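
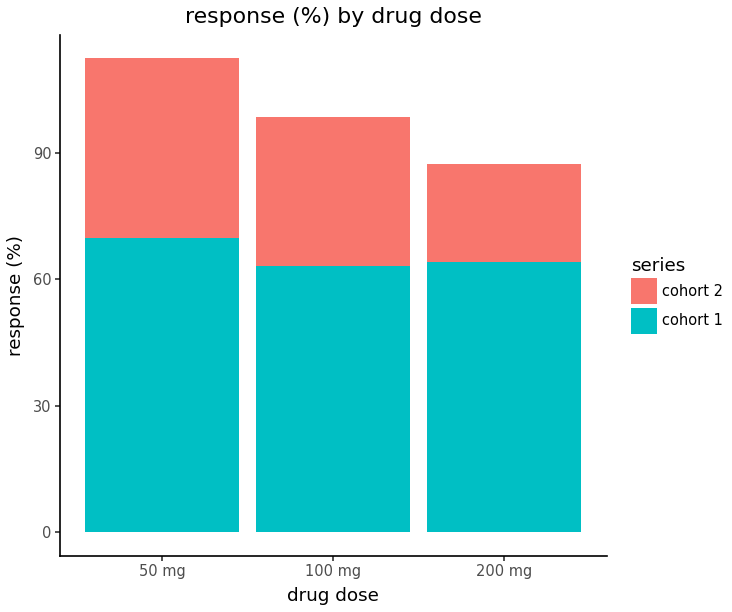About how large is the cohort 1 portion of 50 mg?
cohort 1 top ≈ 70, bottom ≈ 0; segment ≈ 70.

≈ 70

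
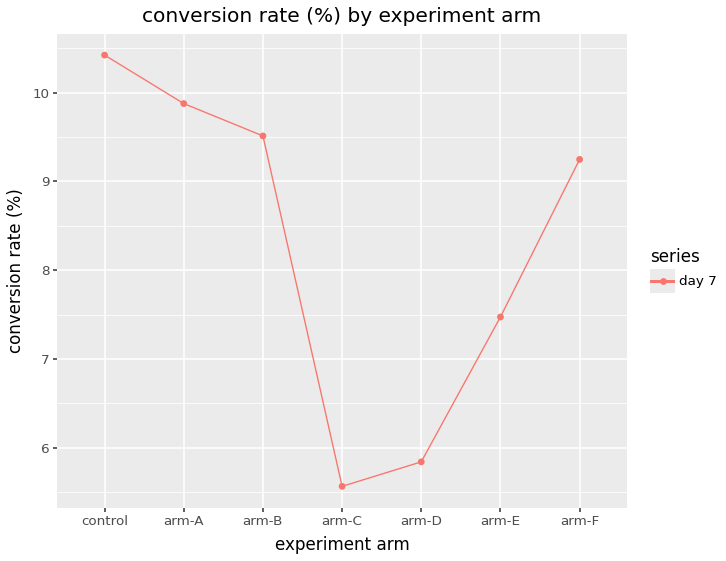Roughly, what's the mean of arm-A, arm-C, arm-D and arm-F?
(10.0 + 5.5 + 6.0 + 9.0) / 4 ≈ 7.62.

≈ 7.62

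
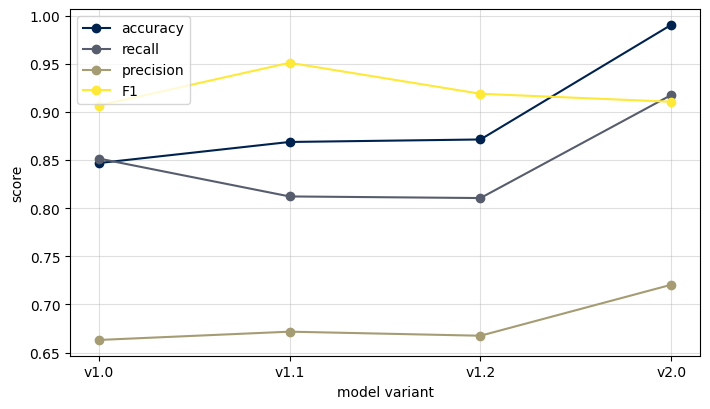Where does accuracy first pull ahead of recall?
v1.0: accuracy ≈ 0.85 vs recall ≈ 0.85 (not yet); v1.1: accuracy ≈ 0.85 vs recall ≈ 0.80 (first crossover).

v1.1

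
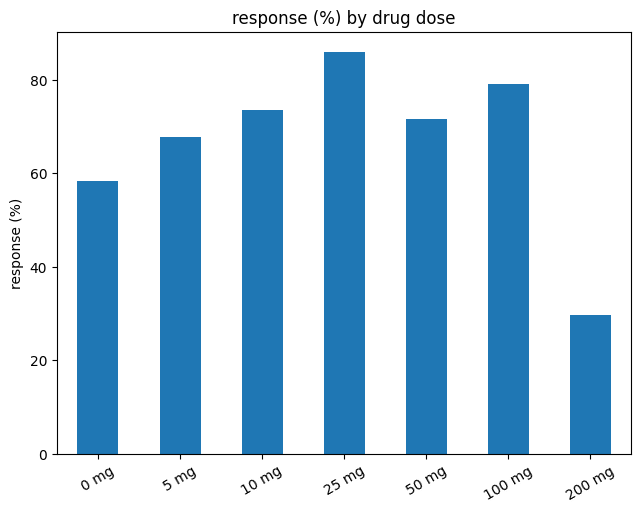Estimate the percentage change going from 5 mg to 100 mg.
≈ +14.3%

5 mg ≈ 70, 100 mg ≈ 80; (80 − 70) / 70 ≈ +14.3%.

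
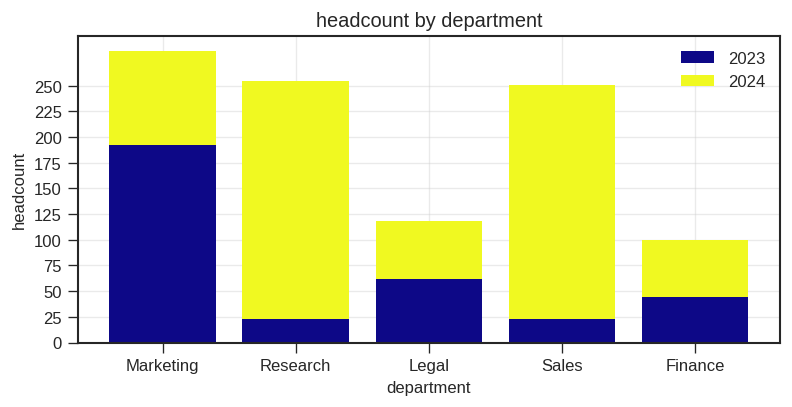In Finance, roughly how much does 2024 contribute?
≈ 50

2024 top ≈ 100, bottom ≈ 50; segment ≈ 50.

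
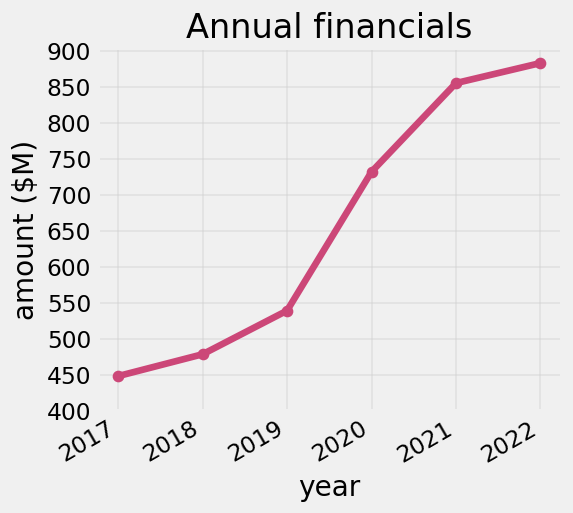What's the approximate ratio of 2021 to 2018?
≈ 1.7×

2021 ≈ 850, 2018 ≈ 500; 850/500 ≈ 1.7.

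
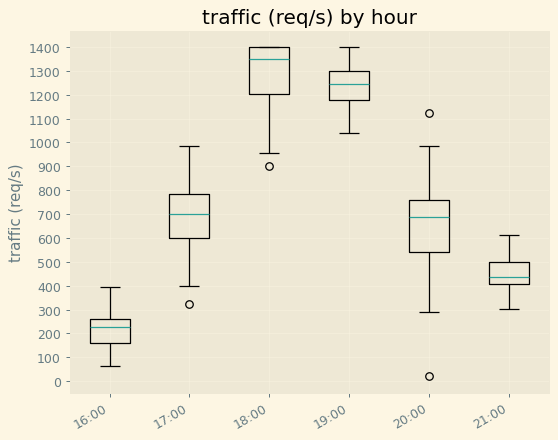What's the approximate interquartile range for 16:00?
Q3 ≈ 300, Q1 ≈ 200; IQR ≈ 100.

≈ 100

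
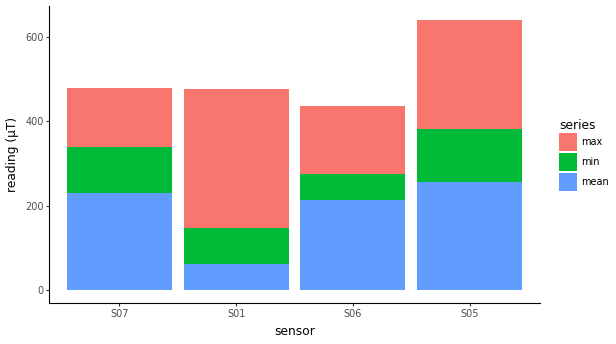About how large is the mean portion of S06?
mean top ≈ 200, bottom ≈ 0; segment ≈ 200.

≈ 200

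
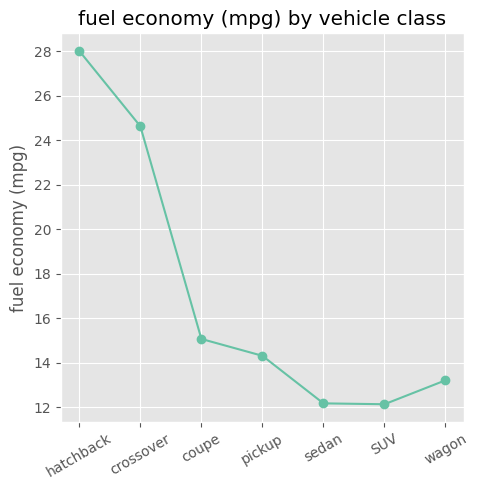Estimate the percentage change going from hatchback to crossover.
≈ -14.3%

hatchback ≈ 28, crossover ≈ 24; (24 − 28) / 28 ≈ -14.3%.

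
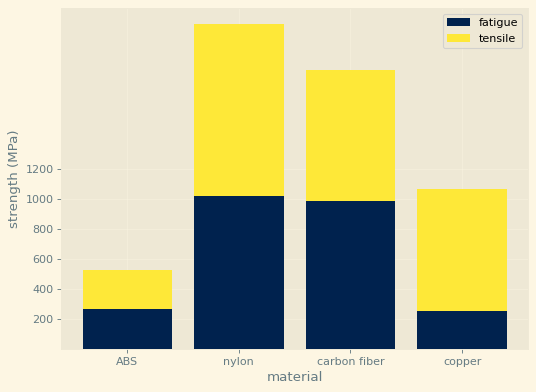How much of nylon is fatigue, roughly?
≈ 1000

fatigue top ≈ 1000, bottom ≈ 0; segment ≈ 1000.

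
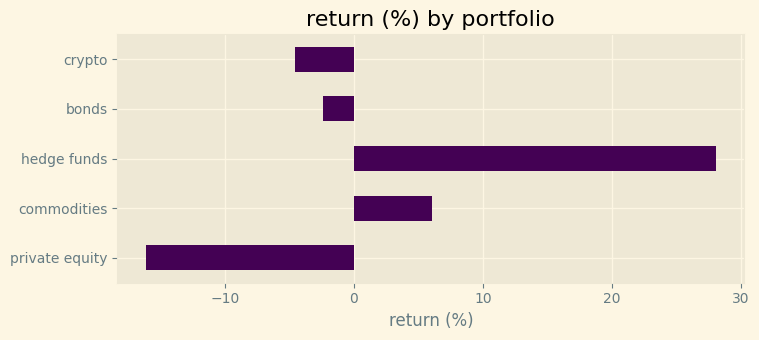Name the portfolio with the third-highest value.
bonds

Top 4: hedge funds ≈ 30, commodities ≈ 5, bonds ≈ 0, crypto ≈ -5.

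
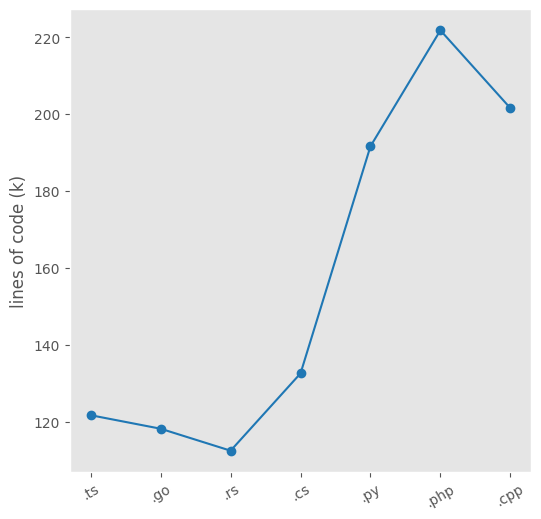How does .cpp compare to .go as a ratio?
≈ 1.67×

.cpp ≈ 200, .go ≈ 120; 200/120 ≈ 1.67.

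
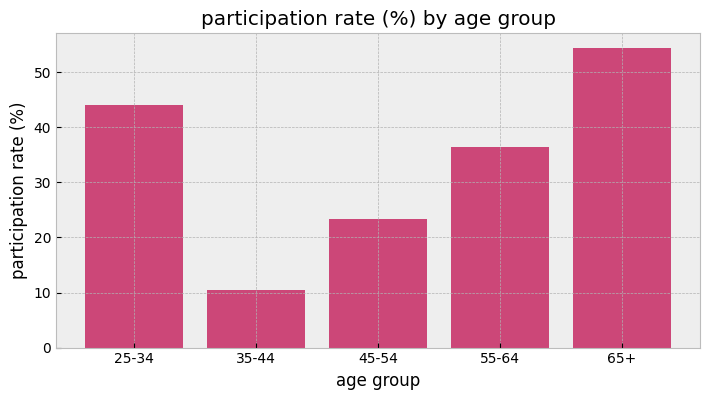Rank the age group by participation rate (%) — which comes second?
25-34

Top 3: 65+ ≈ 55, 25-34 ≈ 45, 55-64 ≈ 35.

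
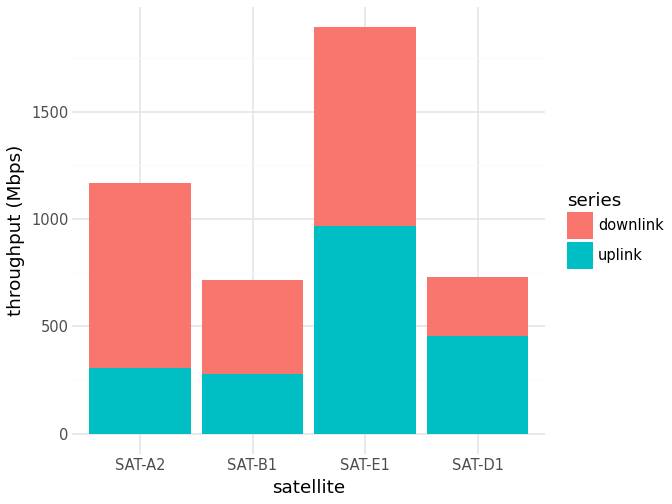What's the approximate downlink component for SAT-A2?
≈ 800

downlink top ≈ 1200, bottom ≈ 400; segment ≈ 800.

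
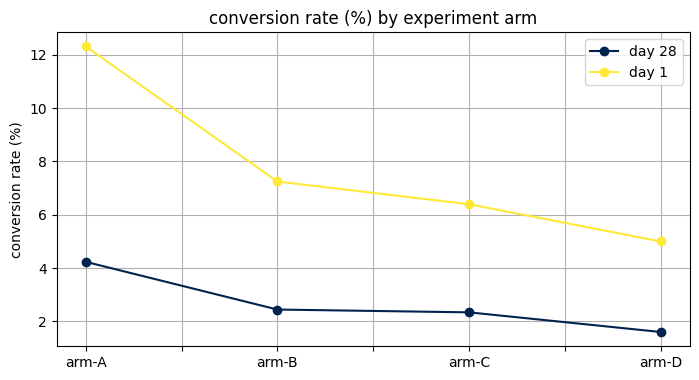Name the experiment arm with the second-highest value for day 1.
arm-B

Top 3 for day 1: arm-A ≈ 12, arm-B ≈ 7, arm-C ≈ 6.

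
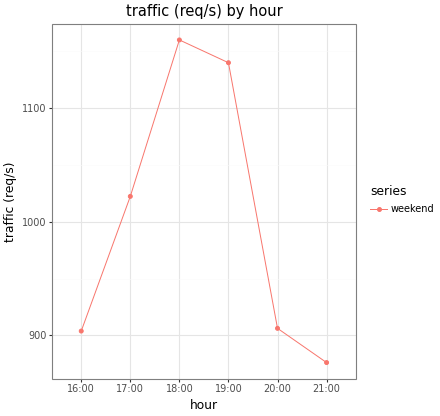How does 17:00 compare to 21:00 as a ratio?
17:00 ≈ 1025, 21:00 ≈ 875; 1025/875 ≈ 1.17.

≈ 1.17×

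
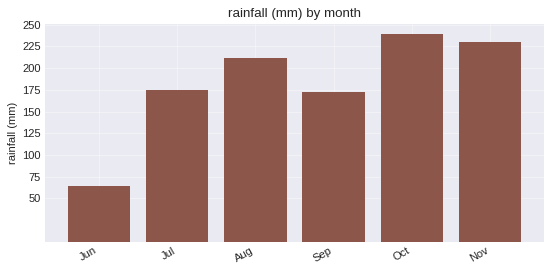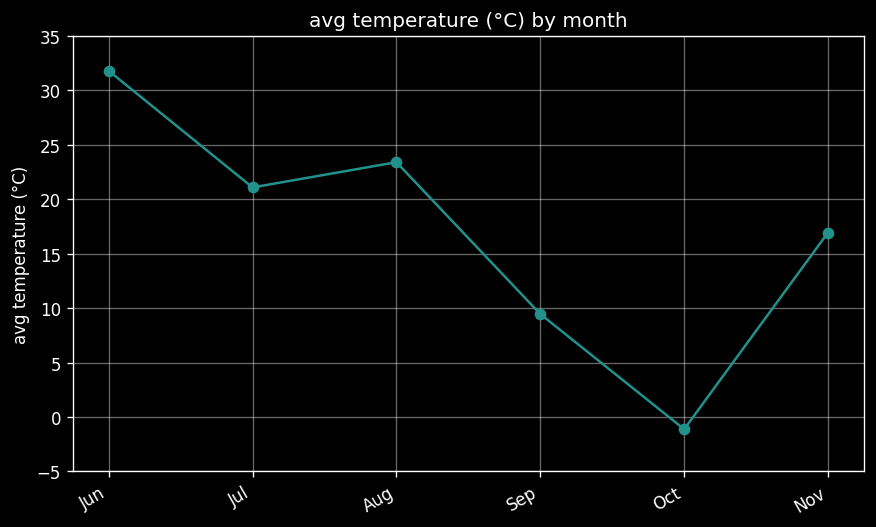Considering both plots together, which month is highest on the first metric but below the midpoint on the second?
Chart 2 median avg temperature (°C) ≈ 20; below-median months: Sep, Oct, Nov. Among those, Oct has the highest rainfall (mm) (≈ 250).

Oct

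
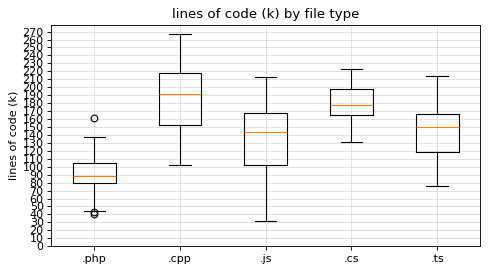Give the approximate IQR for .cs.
Q3 ≈ 200, Q1 ≈ 160; IQR ≈ 40.

≈ 40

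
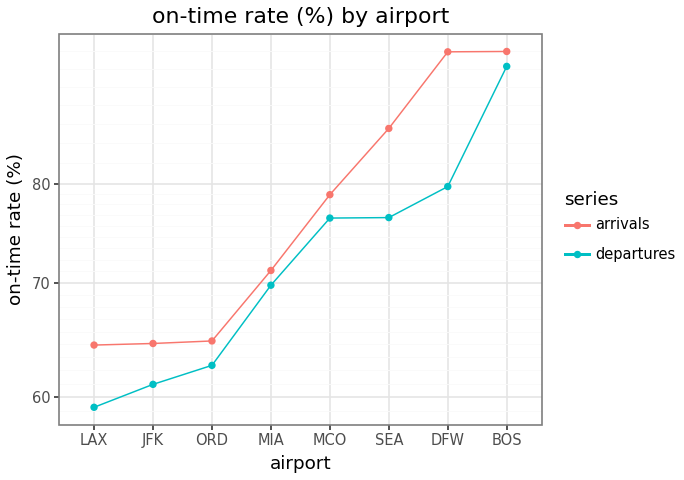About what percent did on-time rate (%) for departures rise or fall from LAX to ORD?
≈ +8.3%

LAX ≈ 60, ORD ≈ 65; (65 − 60) / 60 ≈ +8.3%.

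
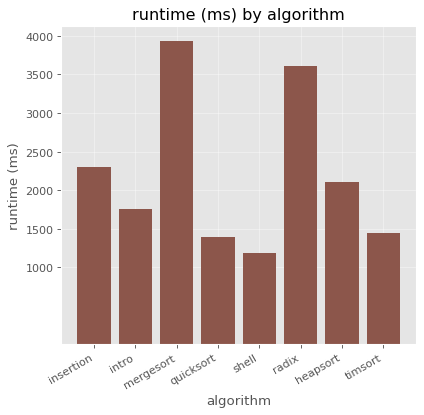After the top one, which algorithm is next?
Top 3: mergesort ≈ 4000, radix ≈ 3500, insertion ≈ 2500.

radix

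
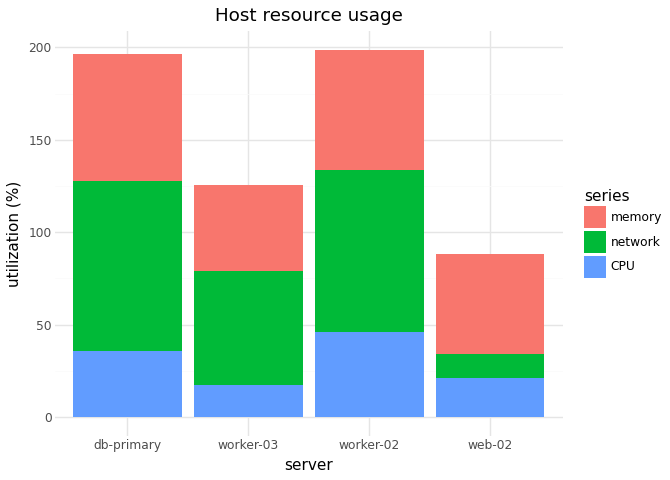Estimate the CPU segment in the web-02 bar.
≈ 20

CPU top ≈ 20, bottom ≈ 0; segment ≈ 20.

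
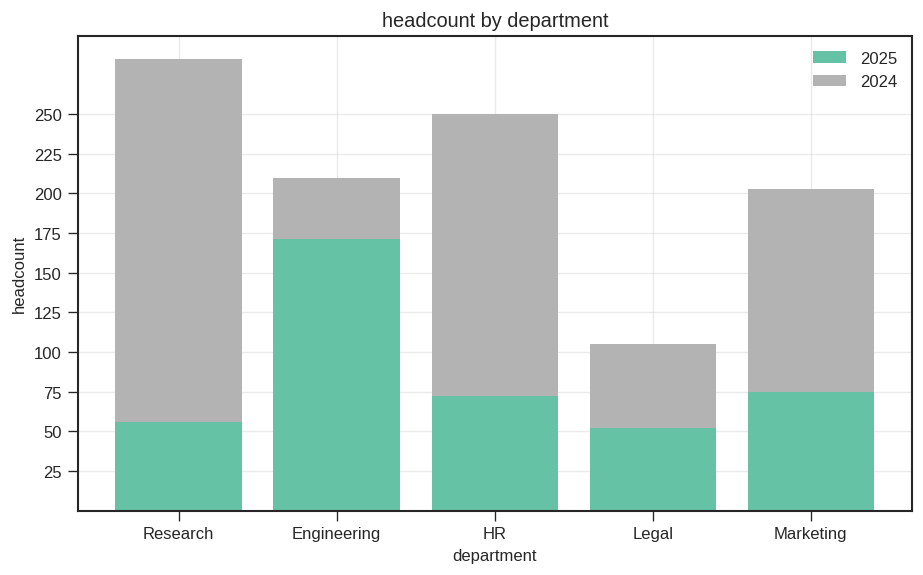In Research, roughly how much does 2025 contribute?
2025 top ≈ 50, bottom ≈ 0; segment ≈ 50.

≈ 50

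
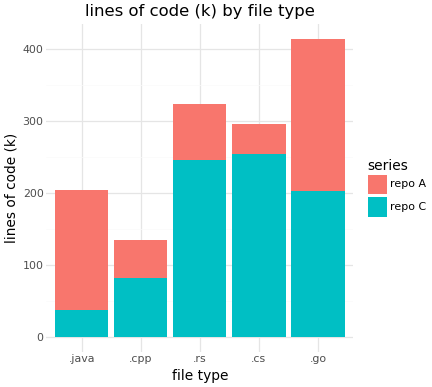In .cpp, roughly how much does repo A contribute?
repo A top ≈ 150, bottom ≈ 100; segment ≈ 50.

≈ 50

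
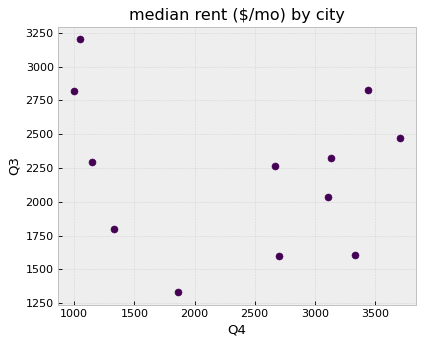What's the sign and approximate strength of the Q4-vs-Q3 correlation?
no clear correlation

Points are roughly uncorrelated; weak (|r| ≈ 0.2).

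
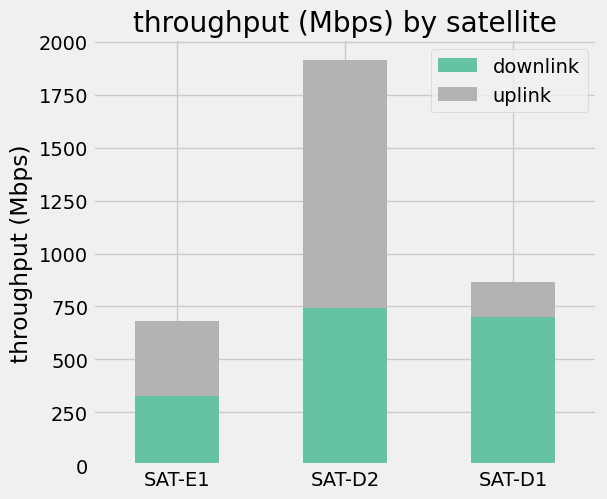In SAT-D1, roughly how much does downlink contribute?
≈ 600

downlink top ≈ 600, bottom ≈ 0; segment ≈ 600.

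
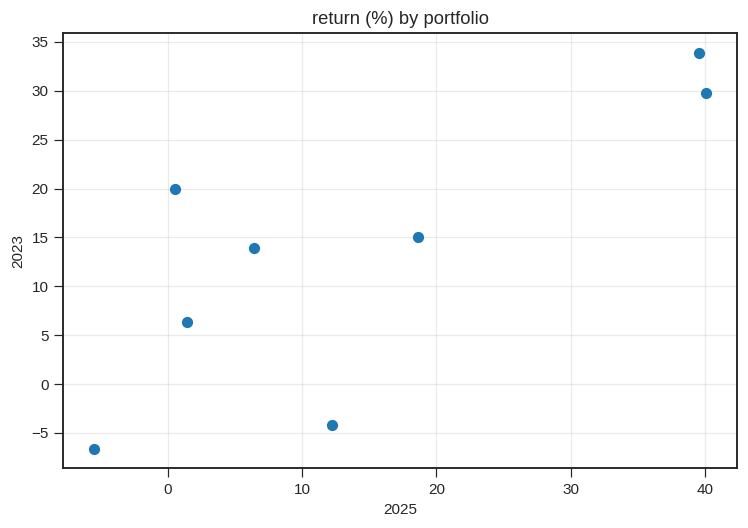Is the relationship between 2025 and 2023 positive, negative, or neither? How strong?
Points are positively correlated; strong (|r| ≈ 0.8).

positive, strong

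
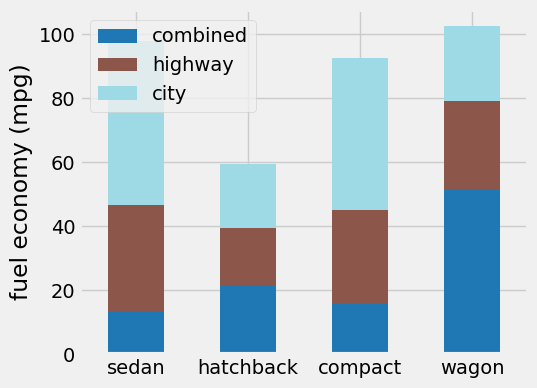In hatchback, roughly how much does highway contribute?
≈ 20

highway top ≈ 40, bottom ≈ 20; segment ≈ 20.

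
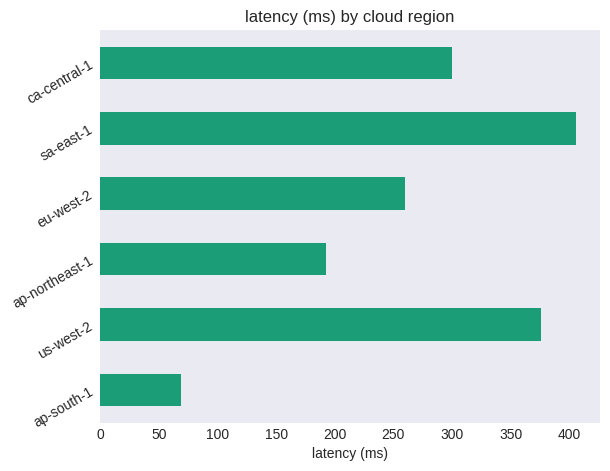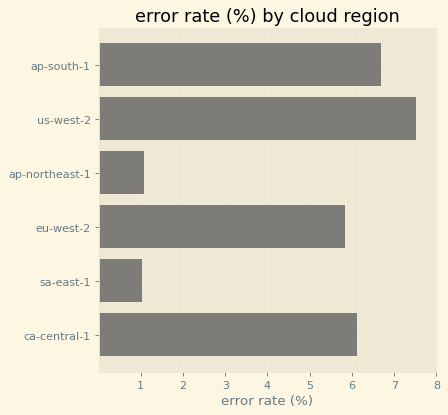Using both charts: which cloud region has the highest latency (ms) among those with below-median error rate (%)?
sa-east-1

Chart 2 median error rate (%) ≈ 6; below-median cloud regions: ap-northeast-1, eu-west-2, sa-east-1. Among those, sa-east-1 has the highest latency (ms) (≈ 400).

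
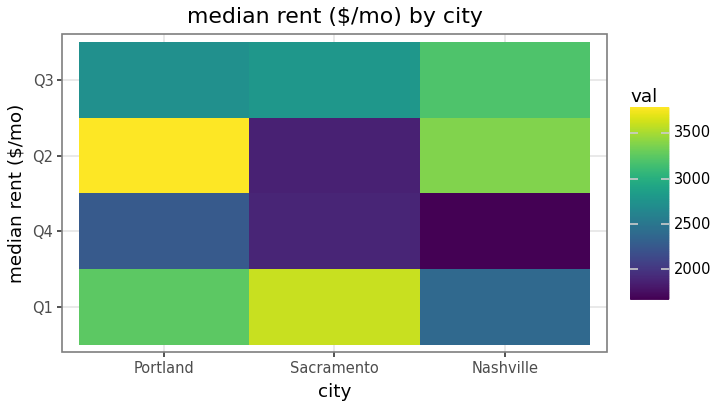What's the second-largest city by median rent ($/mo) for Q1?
Top 3 for Q1: Sacramento ≈ 3600, Portland ≈ 3200, Nashville ≈ 2400.

Portland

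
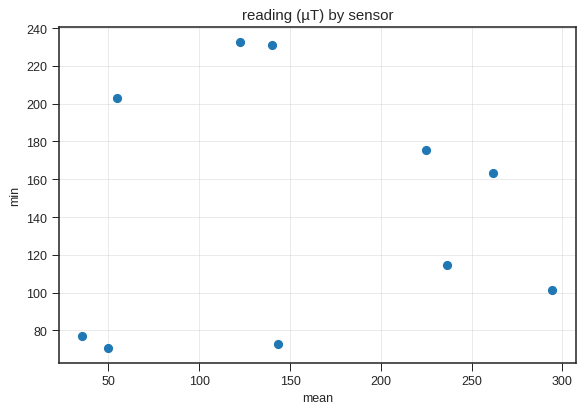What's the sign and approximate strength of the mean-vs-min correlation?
Points are roughly uncorrelated; weak (|r| ≈ 0.0).

no clear correlation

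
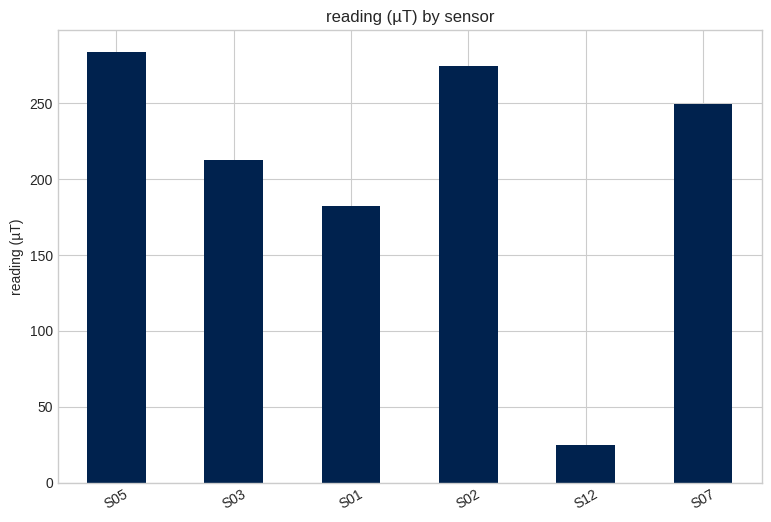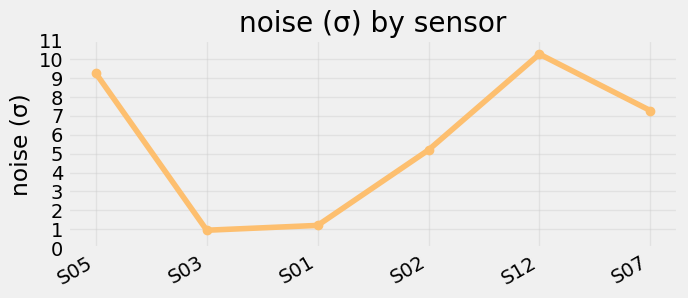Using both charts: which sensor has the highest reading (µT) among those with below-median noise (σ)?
S02

Chart 2 median noise (σ) ≈ 6; below-median sensors: S03, S01, S02. Among those, S02 has the highest reading (µT) (≈ 250).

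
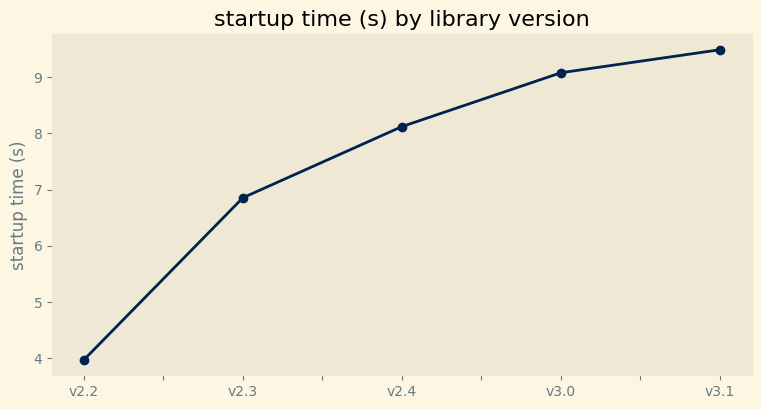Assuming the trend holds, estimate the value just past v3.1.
Last three: 8.0, 9.0, 9.5 → slope ≈ 0.75/step → next ≈ 10.25.

≈ 10.25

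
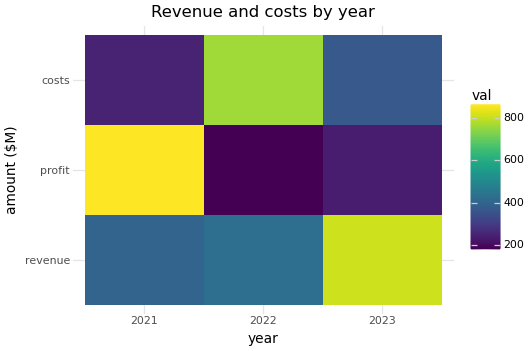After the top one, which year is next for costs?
Top 3 for costs: 2022 ≈ 800, 2023 ≈ 400, 2021 ≈ 200.

2023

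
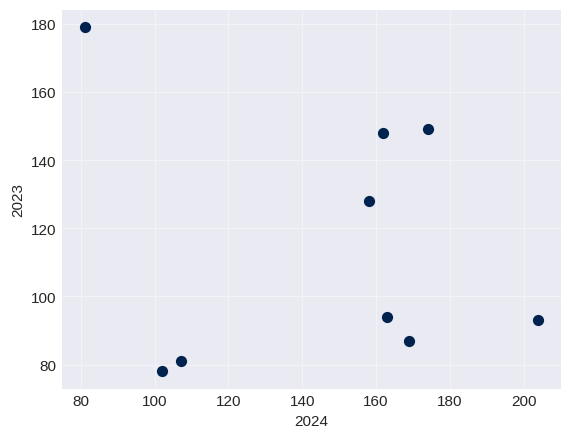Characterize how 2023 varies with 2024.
Points are roughly uncorrelated; weak (|r| ≈ 0.2).

no clear correlation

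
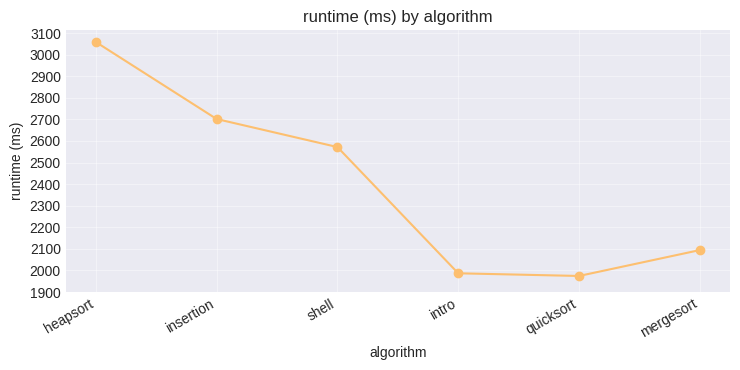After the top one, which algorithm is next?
insertion

Top 3: heapsort ≈ 3100, insertion ≈ 2700, shell ≈ 2600.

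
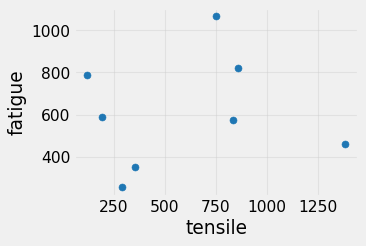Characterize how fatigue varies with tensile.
no clear correlation

Points are roughly uncorrelated; weak (|r| ≈ 0.1).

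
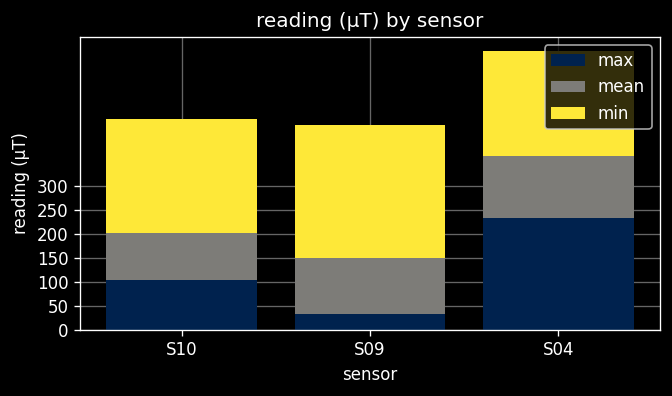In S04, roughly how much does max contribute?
≈ 250

max top ≈ 250, bottom ≈ 0; segment ≈ 250.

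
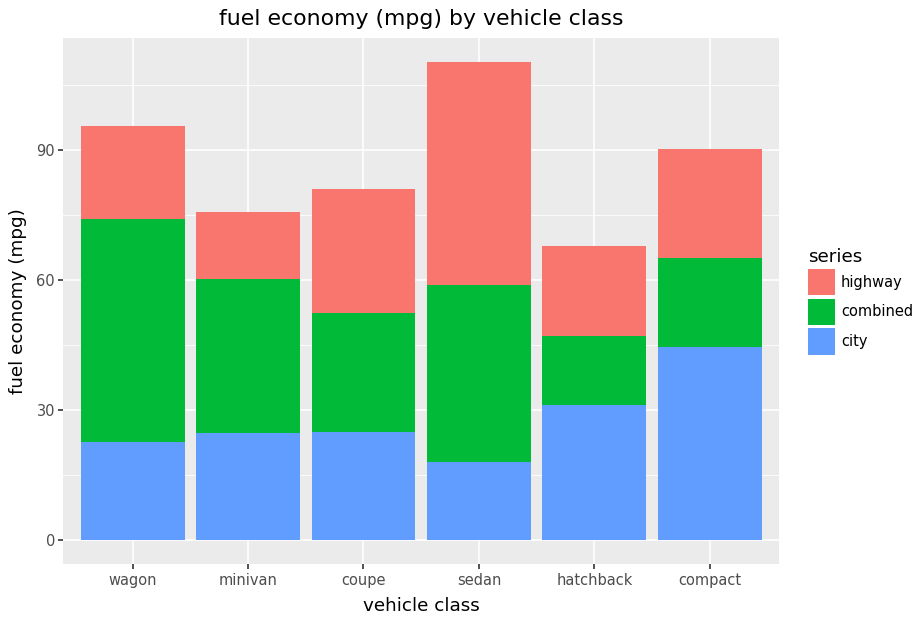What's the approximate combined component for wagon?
combined top ≈ 70, bottom ≈ 20; segment ≈ 50.

≈ 50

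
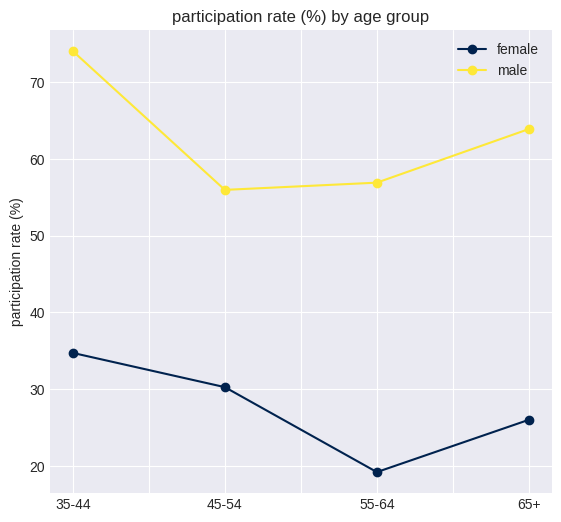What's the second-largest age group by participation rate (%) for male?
65+

Top 3 for male: 35-44 ≈ 75, 65+ ≈ 65, 55-64 ≈ 55.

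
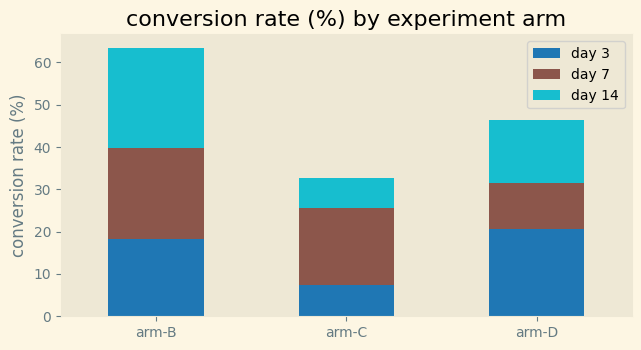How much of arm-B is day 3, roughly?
≈ 20

day 3 top ≈ 20, bottom ≈ 0; segment ≈ 20.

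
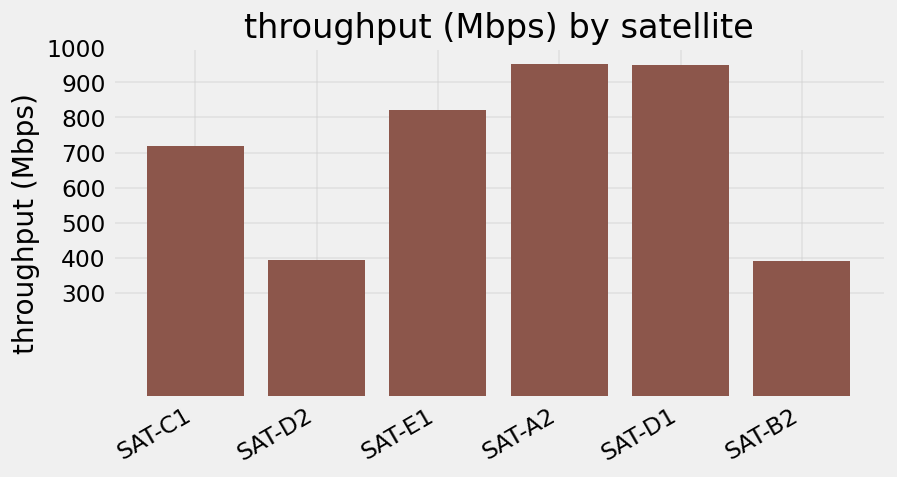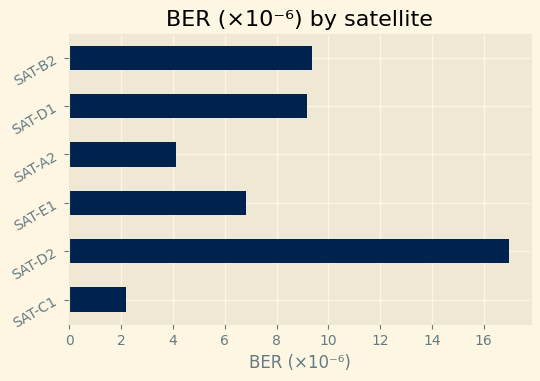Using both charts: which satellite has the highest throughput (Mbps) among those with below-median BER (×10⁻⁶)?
SAT-A2

Chart 2 median BER (×10⁻⁶) ≈ 8; below-median satellites: SAT-C1, SAT-E1, SAT-A2. Among those, SAT-A2 has the highest throughput (Mbps) (≈ 1000).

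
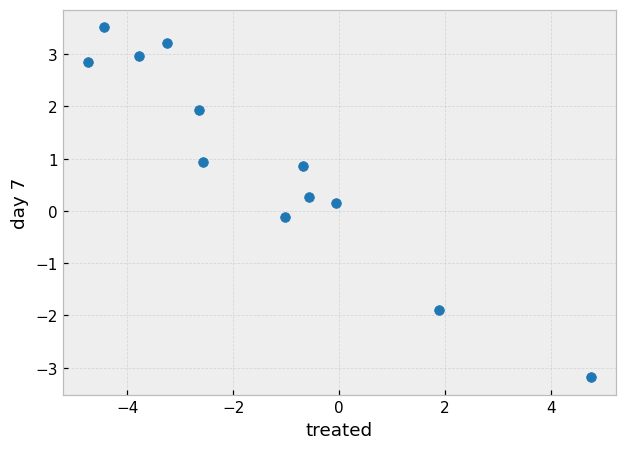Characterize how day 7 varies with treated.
Points are negatively correlated; strong (|r| ≈ 1.0).

negative, strong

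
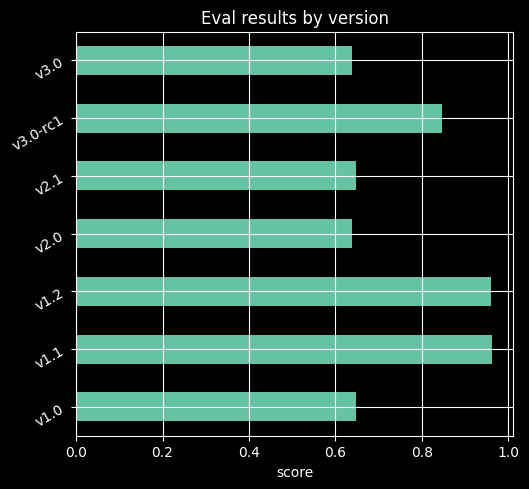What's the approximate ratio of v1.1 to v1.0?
v1.1 ≈ 1.0, v1.0 ≈ 0.6; 1.0/0.6 ≈ 1.67.

≈ 1.67×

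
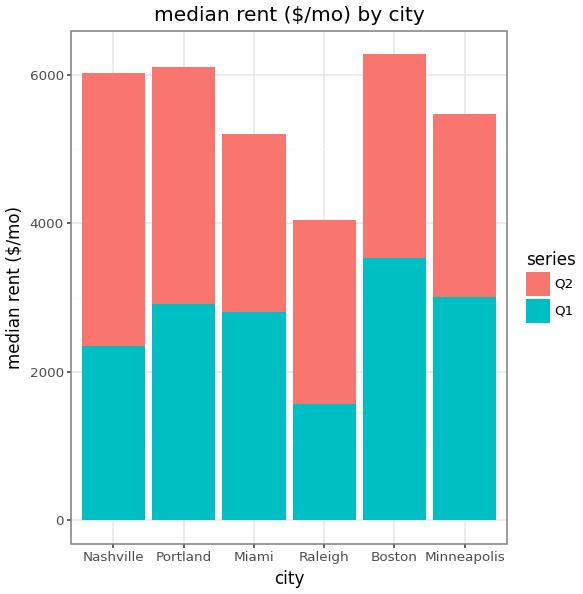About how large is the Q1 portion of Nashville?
≈ 2000

Q1 top ≈ 2000, bottom ≈ 0; segment ≈ 2000.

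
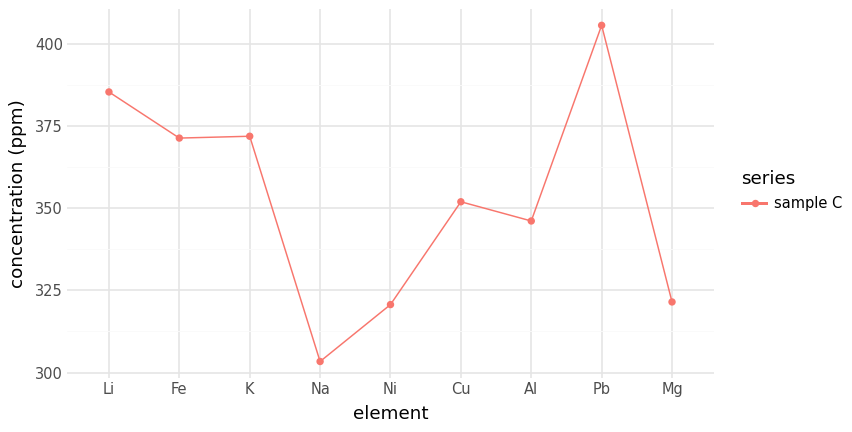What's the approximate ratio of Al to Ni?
≈ 1.09×

Al ≈ 350, Ni ≈ 320; 350/320 ≈ 1.09.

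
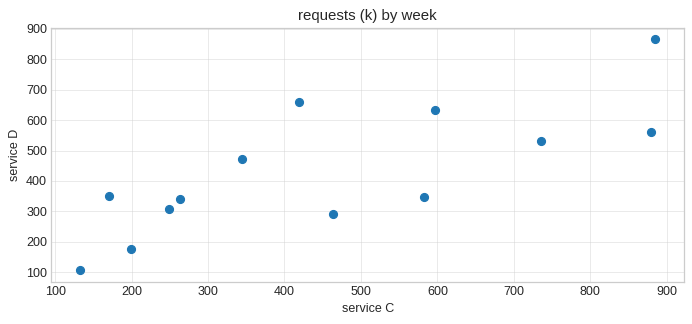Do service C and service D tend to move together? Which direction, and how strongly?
Points are positively correlated; strong (|r| ≈ 0.8).

positive, strong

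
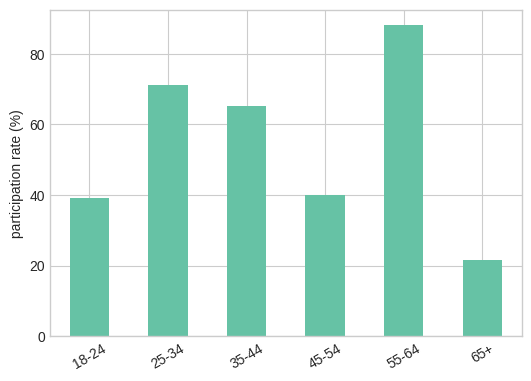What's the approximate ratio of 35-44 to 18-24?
35-44 ≈ 70, 18-24 ≈ 40; 70/40 ≈ 1.75.

≈ 1.75×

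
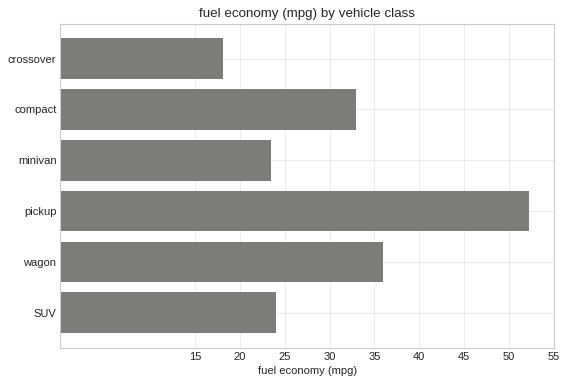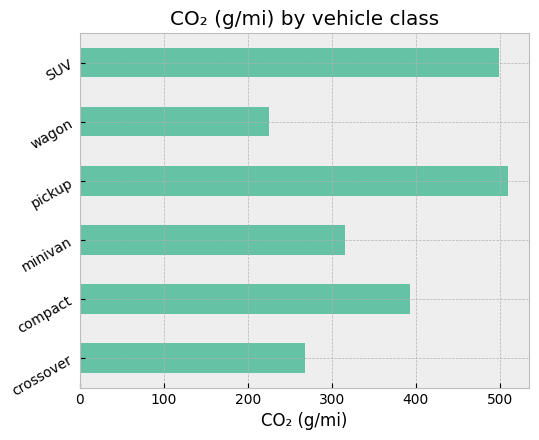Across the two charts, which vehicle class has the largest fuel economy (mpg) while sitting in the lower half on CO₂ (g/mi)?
Chart 2 median CO₂ (g/mi) ≈ 350; below-median vehicle classes: crossover, minivan, wagon. Among those, wagon has the highest fuel economy (mpg) (≈ 35).

wagon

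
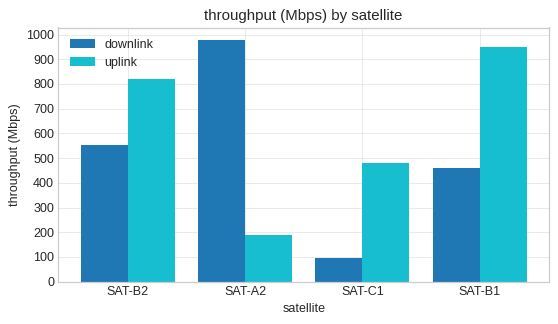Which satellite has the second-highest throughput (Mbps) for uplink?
Top 3 for uplink: SAT-B1 ≈ 1000, SAT-B2 ≈ 800, SAT-C1 ≈ 500.

SAT-B2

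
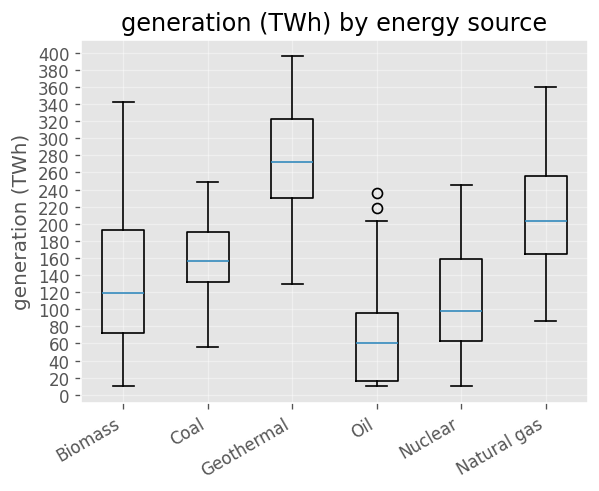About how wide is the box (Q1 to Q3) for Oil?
≈ 80

Q3 ≈ 100, Q1 ≈ 20; IQR ≈ 80.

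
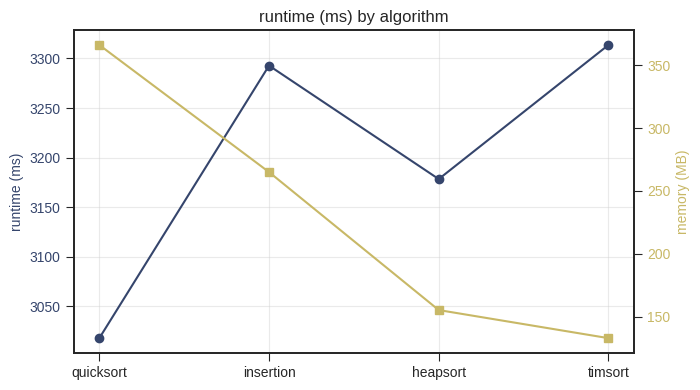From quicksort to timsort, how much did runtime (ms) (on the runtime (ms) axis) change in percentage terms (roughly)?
quicksort ≈ 3025, timsort ≈ 3325; (3325 − 3025) / 3025 ≈ +9.9%.

≈ +9.9%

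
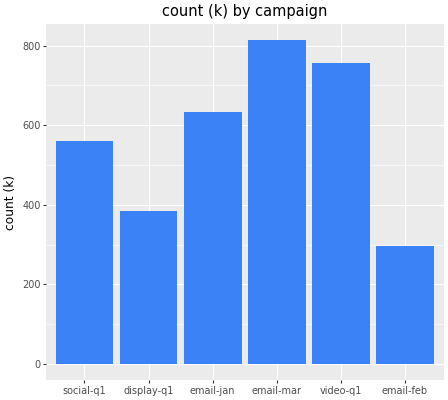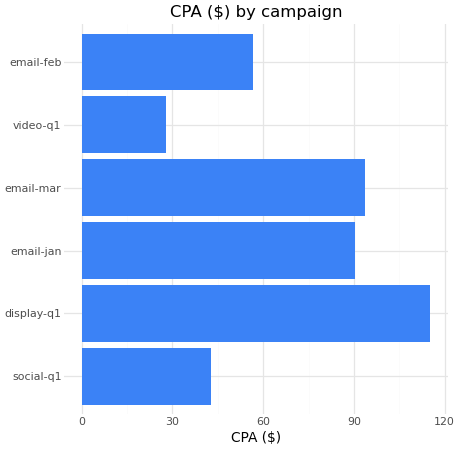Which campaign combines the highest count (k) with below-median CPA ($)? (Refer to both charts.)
Chart 2 median CPA ($) ≈ 80; below-median campaigns: social-q1, video-q1, email-feb. Among those, video-q1 has the highest count (k) (≈ 800).

video-q1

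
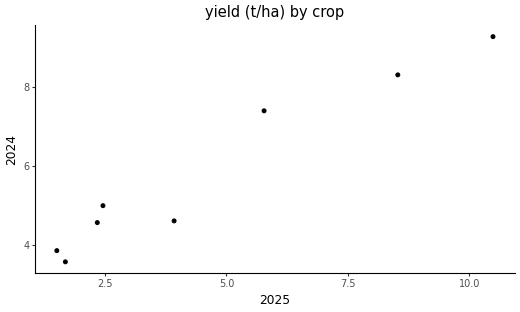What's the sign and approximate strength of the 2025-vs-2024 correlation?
positive, strong

Points are positively correlated; strong (|r| ≈ 1.0).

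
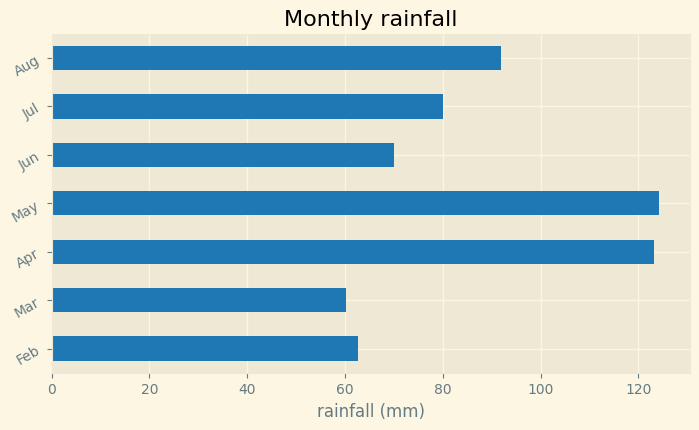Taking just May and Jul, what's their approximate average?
≈ 100

(120 + 80) / 2 ≈ 100.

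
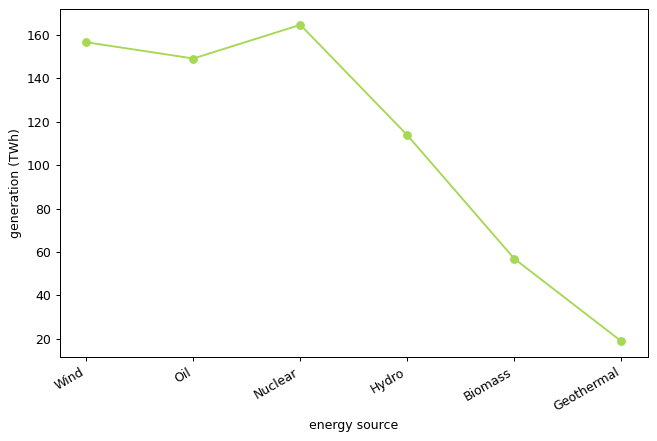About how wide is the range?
Max Nuclear ≈ 160, min Geothermal ≈ 20; range ≈ 140.

≈ 140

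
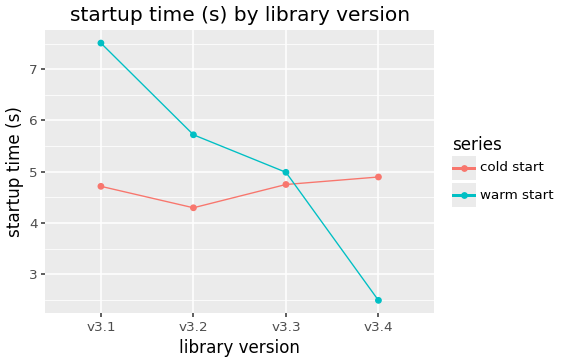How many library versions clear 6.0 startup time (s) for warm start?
1

Above 6.0: v3.1.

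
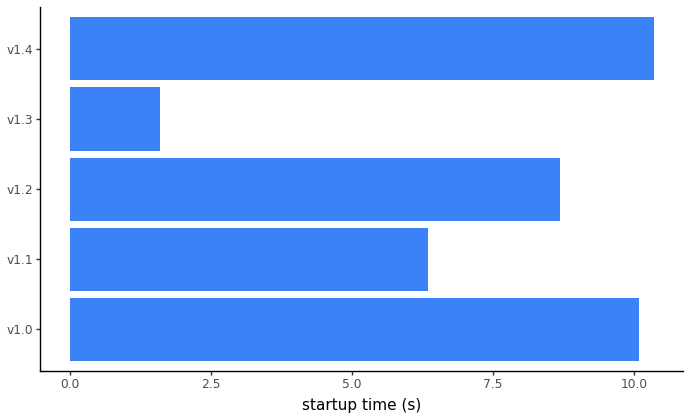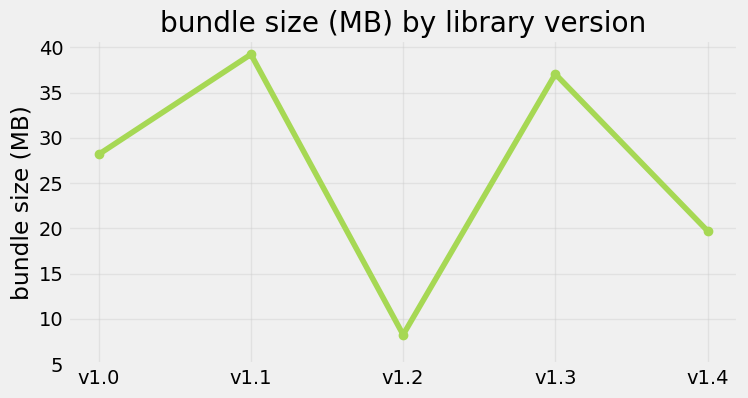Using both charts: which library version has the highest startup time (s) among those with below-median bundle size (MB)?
Chart 2 median bundle size (MB) ≈ 30; below-median library versions: v1.2, v1.4. Among those, v1.4 has the highest startup time (s) (≈ 10).

v1.4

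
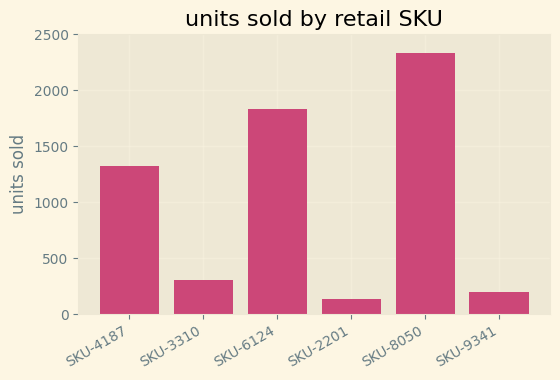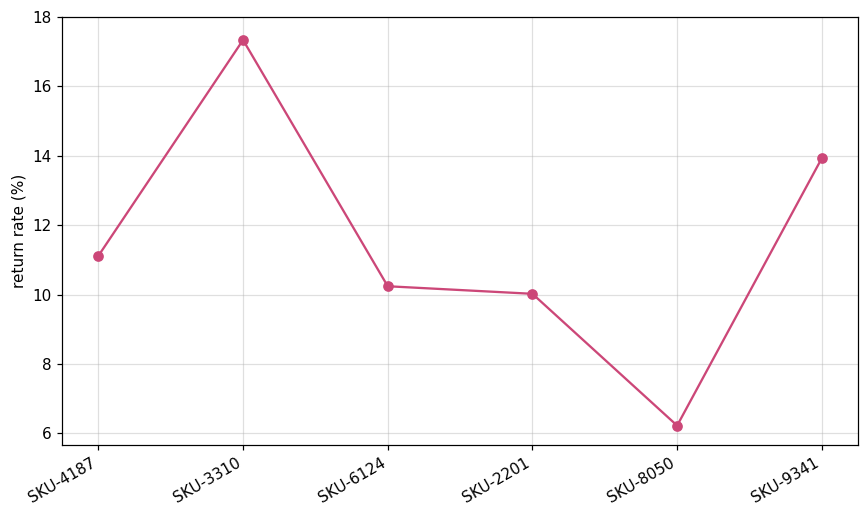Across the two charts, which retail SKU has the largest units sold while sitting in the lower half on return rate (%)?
Chart 2 median return rate (%) ≈ 10; below-median retail SKUs: SKU-6124, SKU-2201, SKU-8050. Among those, SKU-8050 has the highest units sold (≈ 2500).

SKU-8050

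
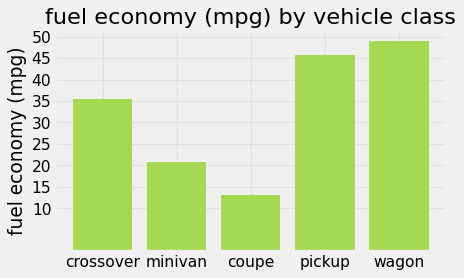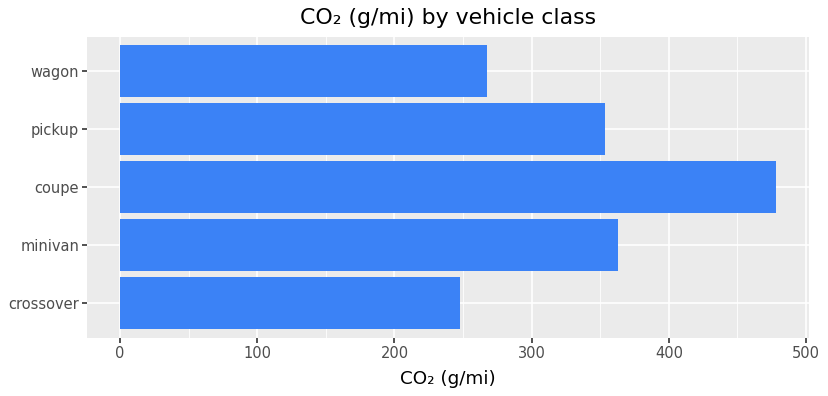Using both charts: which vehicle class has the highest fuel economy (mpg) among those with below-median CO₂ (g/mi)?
wagon

Chart 2 median CO₂ (g/mi) ≈ 350; below-median vehicle classes: crossover, wagon. Among those, wagon has the highest fuel economy (mpg) (≈ 50).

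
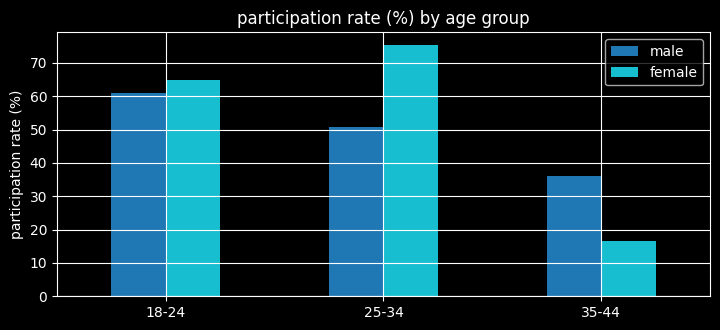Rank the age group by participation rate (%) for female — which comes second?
Top 3 for female: 25-34 ≈ 80, 18-24 ≈ 60, 35-44 ≈ 20.

18-24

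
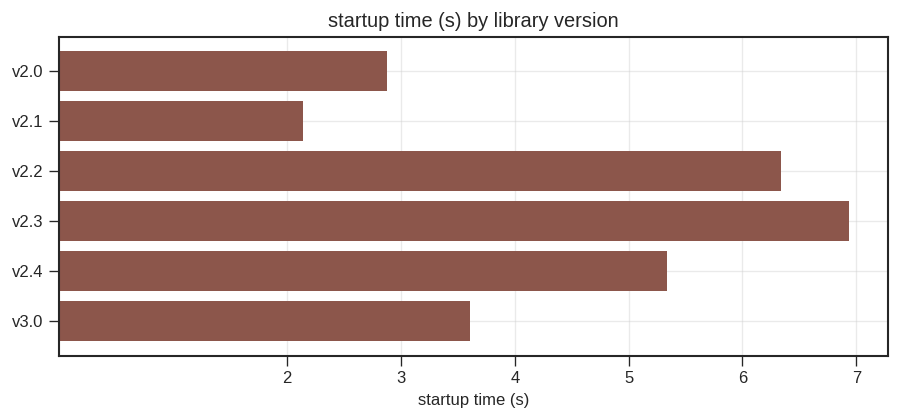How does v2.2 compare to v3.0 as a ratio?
v2.2 ≈ 6, v3.0 ≈ 4; 6/4 ≈ 1.5.

≈ 1.5×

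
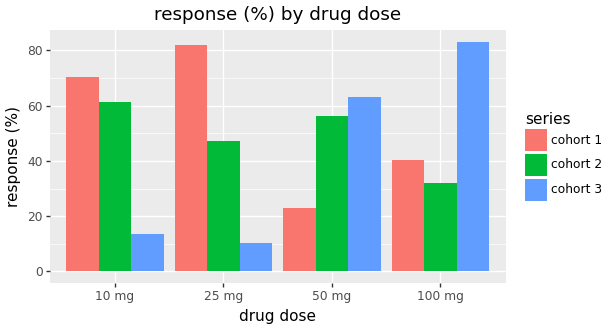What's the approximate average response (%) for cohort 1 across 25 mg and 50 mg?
≈ 50

(80 + 20) / 2 ≈ 50.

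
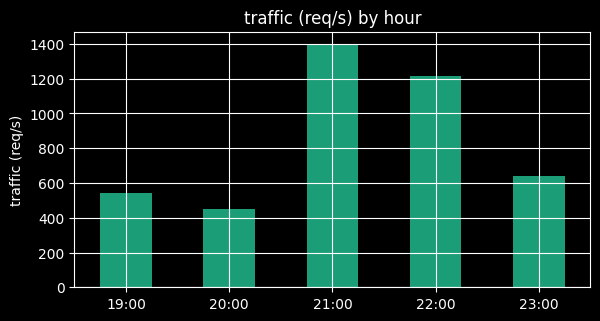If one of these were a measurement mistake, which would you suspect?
21:00 ≈ 1400; the rest sit between ≈ 400 and ≈ 1200.

21:00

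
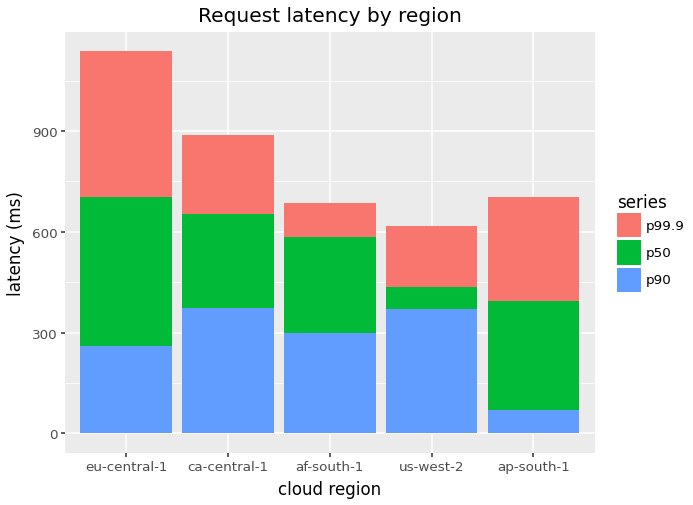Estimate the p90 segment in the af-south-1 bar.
p90 top ≈ 300, bottom ≈ 0; segment ≈ 300.

≈ 300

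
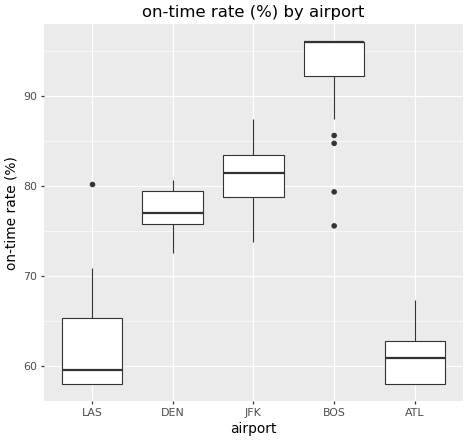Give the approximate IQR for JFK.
Q3 ≈ 85, Q1 ≈ 80; IQR ≈ 5.

≈ 5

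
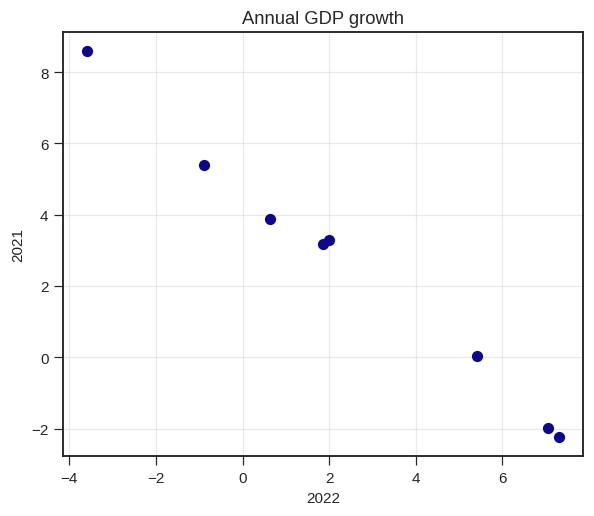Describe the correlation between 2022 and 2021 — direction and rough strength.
negative, strong

Points are negatively correlated; strong (|r| ≈ 1.0).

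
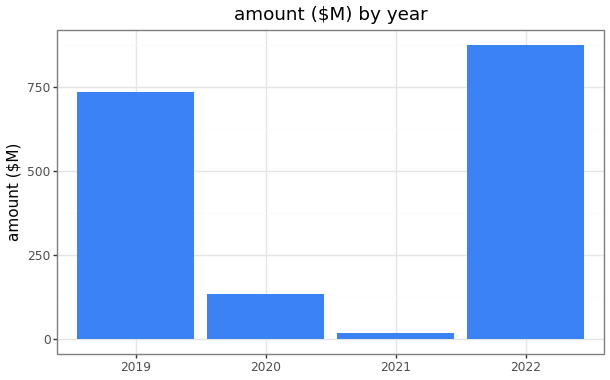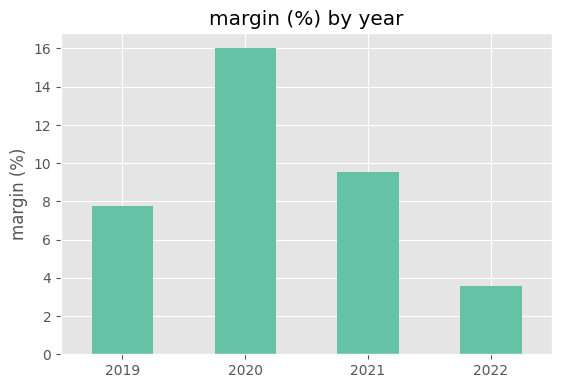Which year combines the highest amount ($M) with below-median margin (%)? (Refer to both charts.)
2022

Chart 2 median margin (%) ≈ 8; below-median years: 2019, 2022. Among those, 2022 has the highest amount ($M) (≈ 900).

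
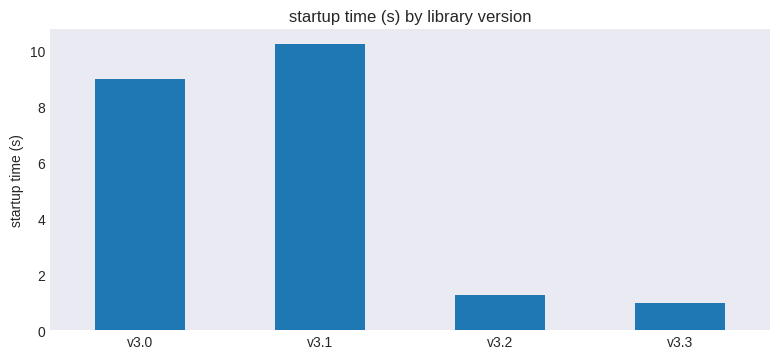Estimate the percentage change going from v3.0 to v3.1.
v3.0 ≈ 9, v3.1 ≈ 10; (10 − 9) / 9 ≈ +11.1%.

≈ +11.1%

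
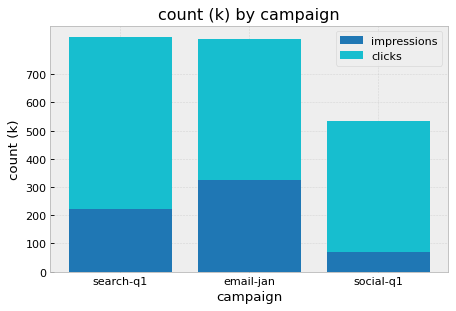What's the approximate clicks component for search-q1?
clicks top ≈ 800, bottom ≈ 200; segment ≈ 600.

≈ 600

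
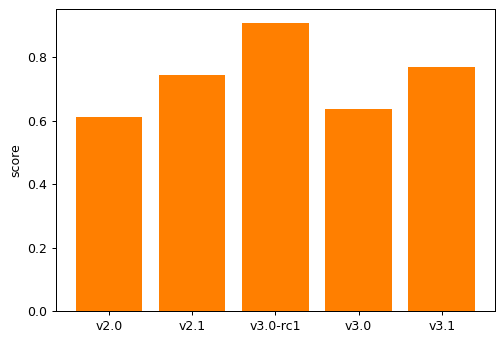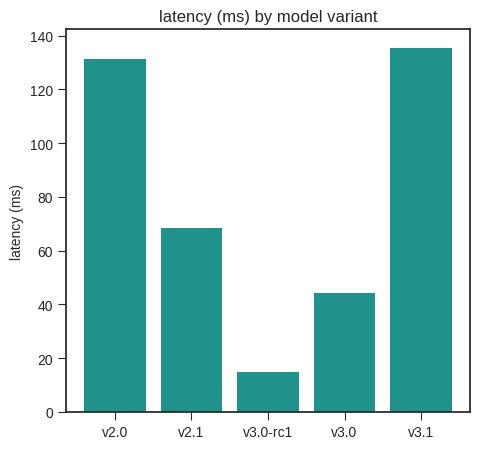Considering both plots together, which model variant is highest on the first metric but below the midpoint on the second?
v3.0-rc1

Chart 2 median latency (ms) ≈ 60; below-median model variants: v3.0-rc1, v3.0. Among those, v3.0-rc1 has the highest score (≈ 0.9).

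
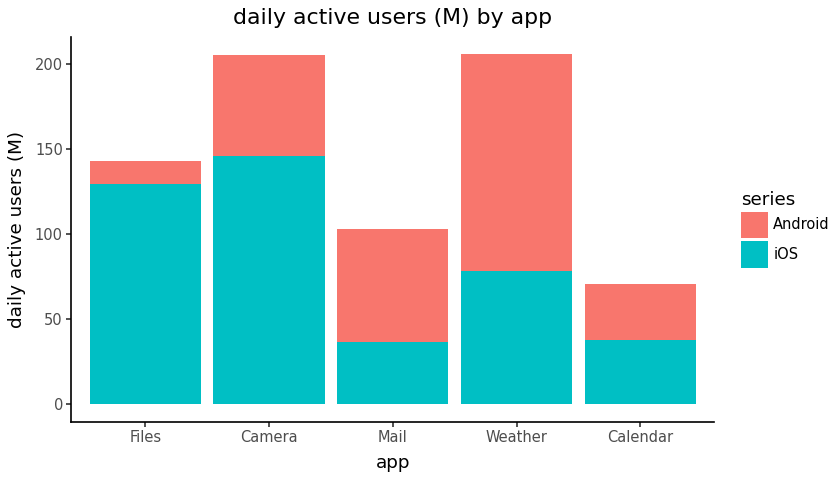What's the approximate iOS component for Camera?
iOS top ≈ 140, bottom ≈ 0; segment ≈ 140.

≈ 140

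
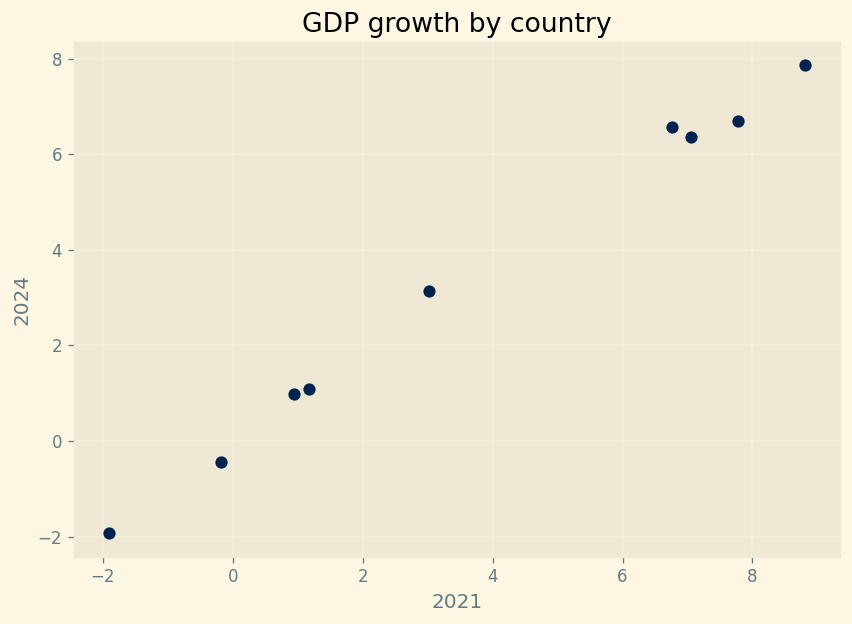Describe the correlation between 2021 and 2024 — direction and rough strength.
Points are positively correlated; strong (|r| ≈ 1.0).

positive, strong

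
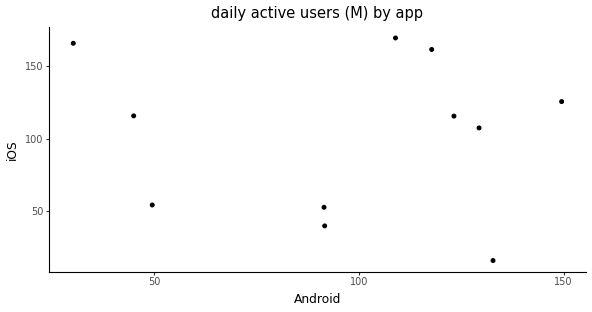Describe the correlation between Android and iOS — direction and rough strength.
Points are roughly uncorrelated; weak (|r| ≈ 0.1).

no clear correlation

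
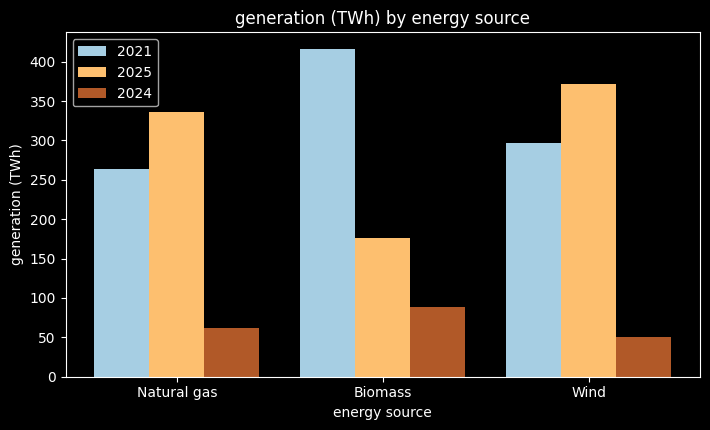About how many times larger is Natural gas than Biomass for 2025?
Natural gas ≈ 350, Biomass ≈ 200; 350/200 ≈ 1.75.

≈ 1.75×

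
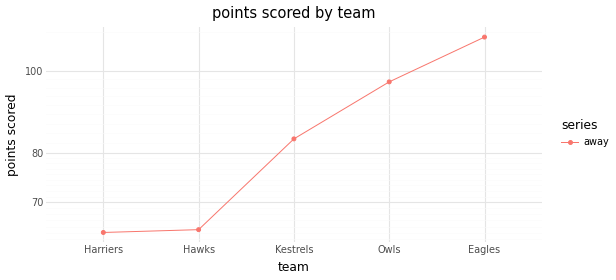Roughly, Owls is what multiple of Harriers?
≈ 1.46×

Owls ≈ 95, Harriers ≈ 65; 95/65 ≈ 1.46.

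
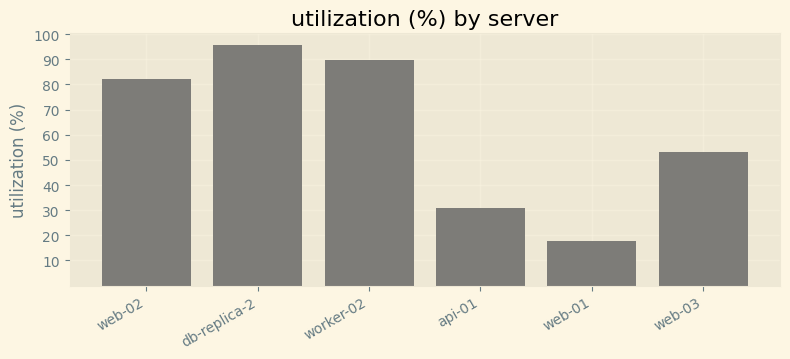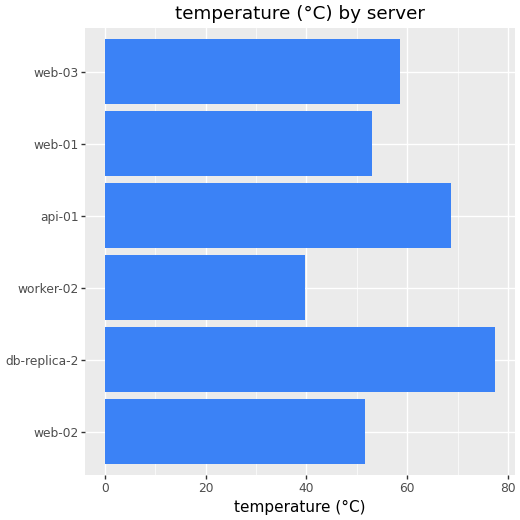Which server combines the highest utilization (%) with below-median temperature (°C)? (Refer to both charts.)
worker-02

Chart 2 median temperature (°C) ≈ 60; below-median servers: web-02, worker-02, web-01. Among those, worker-02 has the highest utilization (%) (≈ 90).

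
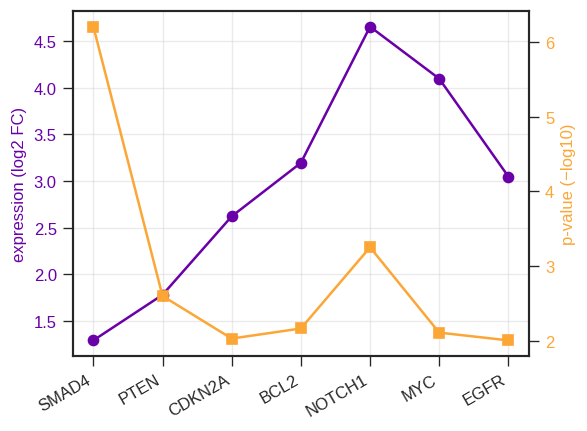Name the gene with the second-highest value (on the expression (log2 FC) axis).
MYC

Top 3 (on the expression (log2 FC) axis): NOTCH1 ≈ 4.5, MYC ≈ 4.0, BCL2 ≈ 3.0.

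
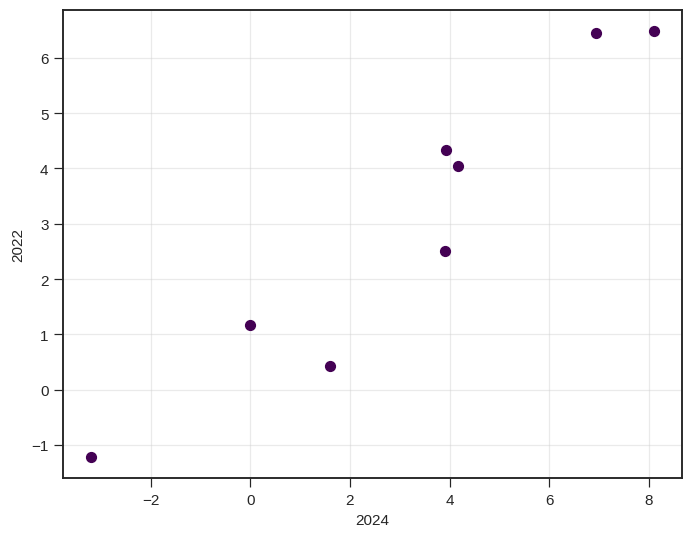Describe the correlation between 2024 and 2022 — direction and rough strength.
Points are positively correlated; strong (|r| ≈ 1.0).

positive, strong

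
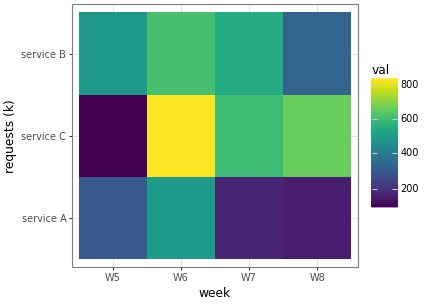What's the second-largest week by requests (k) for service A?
W5

Top 3 for service A: W6 ≈ 500, W5 ≈ 300, W7 ≈ 200.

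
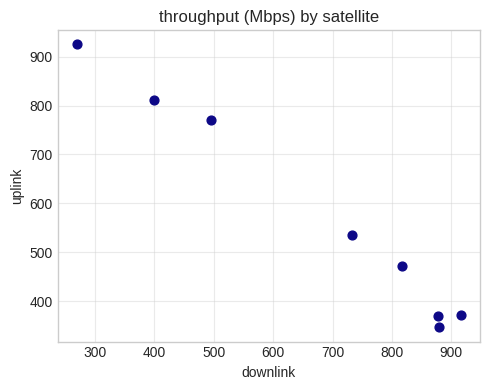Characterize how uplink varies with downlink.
Points are negatively correlated; strong (|r| ≈ 1.0).

negative, strong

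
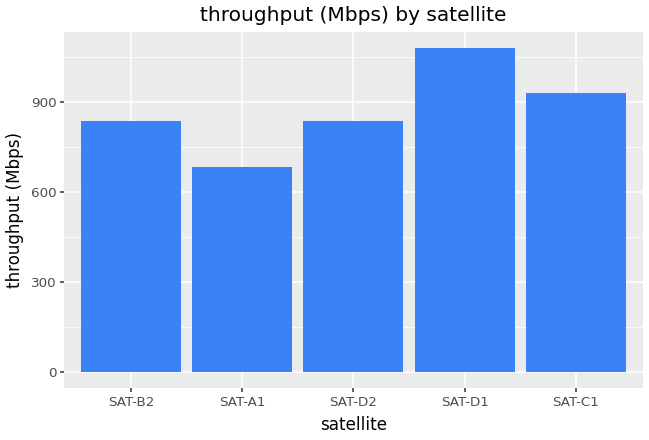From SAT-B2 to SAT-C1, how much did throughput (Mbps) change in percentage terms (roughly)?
≈ +12.5%

SAT-B2 ≈ 800, SAT-C1 ≈ 900; (900 − 800) / 800 ≈ +12.5%.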